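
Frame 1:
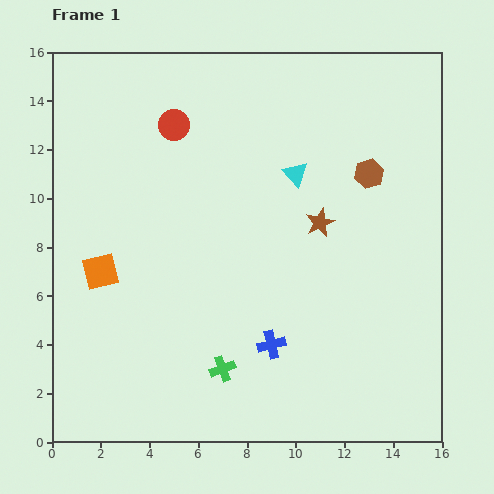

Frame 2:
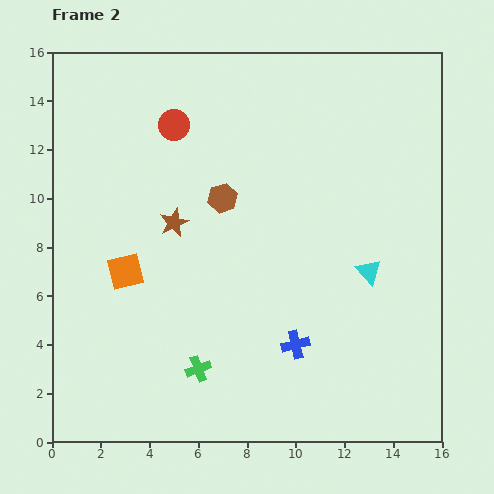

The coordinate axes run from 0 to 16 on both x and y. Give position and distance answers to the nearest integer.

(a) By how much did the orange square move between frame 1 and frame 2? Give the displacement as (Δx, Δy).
(1, 0)

The orange square was at (2, 7) in frame 1 and (3, 7) in frame 2.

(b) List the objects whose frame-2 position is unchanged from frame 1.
the red circle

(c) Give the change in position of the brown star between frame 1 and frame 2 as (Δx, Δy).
(-6, 0)

The brown star was at (11, 9) in frame 1 and (5, 9) in frame 2.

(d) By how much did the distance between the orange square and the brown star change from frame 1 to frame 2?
-6

Distance in frame 1: 9. Distance in frame 2: 3.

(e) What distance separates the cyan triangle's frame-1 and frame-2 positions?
5

The cyan triangle moved from (10, 11) to (13, 7), a distance of √(3² + 4²) ≈ 5.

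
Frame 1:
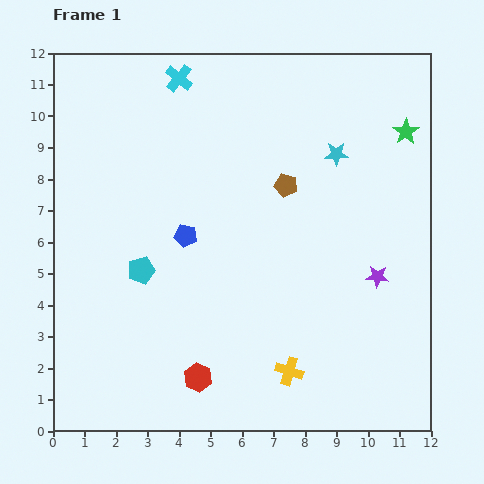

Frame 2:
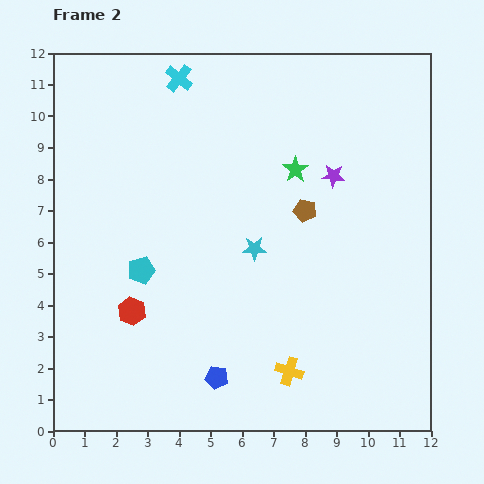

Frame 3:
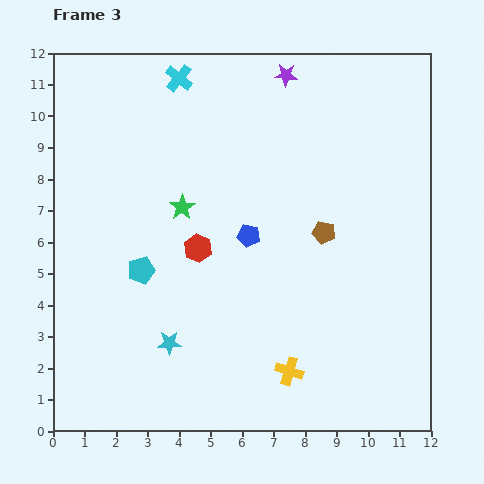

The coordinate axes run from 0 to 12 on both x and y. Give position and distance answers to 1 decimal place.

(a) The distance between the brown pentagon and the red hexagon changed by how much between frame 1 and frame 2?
-0.3

Distance in frame 1: 6.7. Distance in frame 2: 6.4.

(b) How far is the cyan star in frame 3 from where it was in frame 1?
8.0

The cyan star moved from (9.0, 8.8) to (3.7, 2.8), a distance of √(5.3² + 6.0²) ≈ 8.0.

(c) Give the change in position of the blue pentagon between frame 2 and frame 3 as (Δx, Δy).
(1.0, 4.5)

The blue pentagon was at (5.2, 1.7) in frame 2 and (6.2, 6.2) in frame 3.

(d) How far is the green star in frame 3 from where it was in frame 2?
3.8

The green star moved from (7.7, 8.3) to (4.1, 7.1), a distance of √(3.6² + 1.2²) ≈ 3.8.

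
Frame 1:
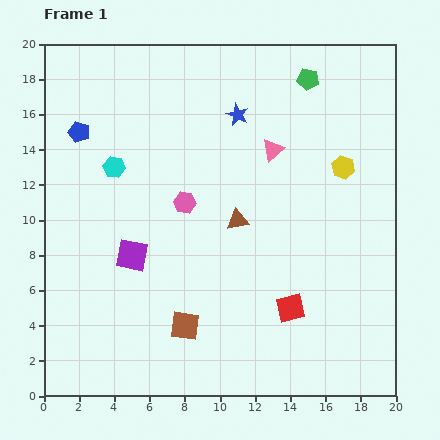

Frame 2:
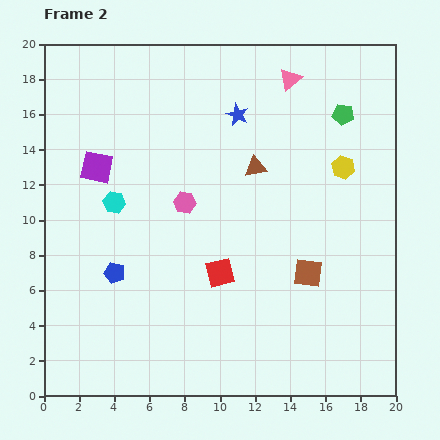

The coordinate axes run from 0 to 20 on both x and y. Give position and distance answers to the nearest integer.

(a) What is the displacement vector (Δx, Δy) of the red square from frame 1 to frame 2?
(-4, 2)

The red square was at (14, 5) in frame 1 and (10, 7) in frame 2.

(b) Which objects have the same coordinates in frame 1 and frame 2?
the yellow hexagon, the blue star, the pink hexagon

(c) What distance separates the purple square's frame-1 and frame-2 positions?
5

The purple square moved from (5, 8) to (3, 13), a distance of √(2² + 5²) ≈ 5.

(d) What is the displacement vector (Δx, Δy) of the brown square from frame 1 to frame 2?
(7, 3)

The brown square was at (8, 4) in frame 1 and (15, 7) in frame 2.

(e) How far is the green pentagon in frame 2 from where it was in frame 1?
3

The green pentagon moved from (15, 18) to (17, 16), a distance of √(2² + 2²) ≈ 3.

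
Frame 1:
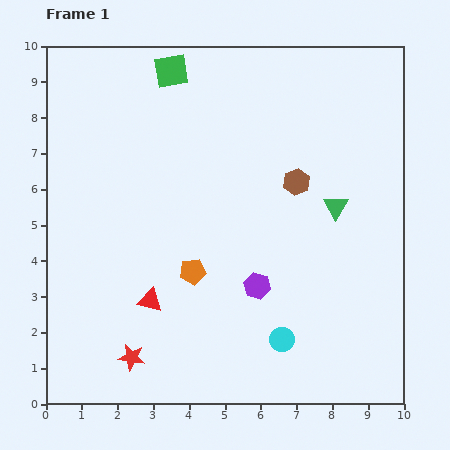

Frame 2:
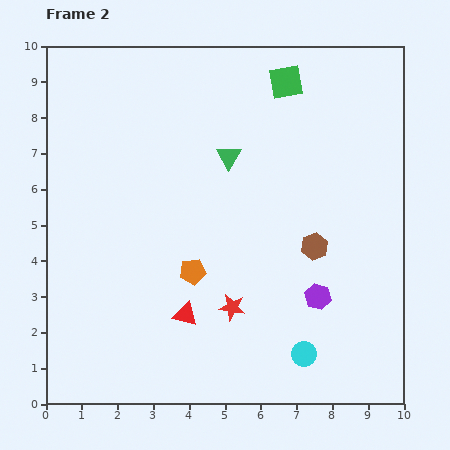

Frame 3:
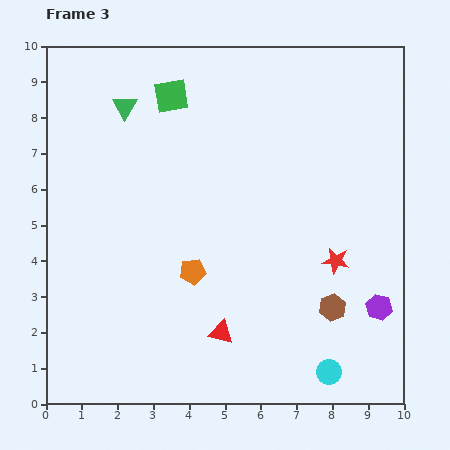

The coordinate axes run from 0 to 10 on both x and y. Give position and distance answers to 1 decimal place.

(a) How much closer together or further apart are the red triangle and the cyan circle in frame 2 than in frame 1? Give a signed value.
-0.4

Distance in frame 1: 3.9. Distance in frame 2: 3.5.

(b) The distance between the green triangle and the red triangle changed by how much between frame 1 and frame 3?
+1.1

Distance in frame 1: 5.8. Distance in frame 3: 6.9.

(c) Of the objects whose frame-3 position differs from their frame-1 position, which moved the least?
the green square

(moved 0.7)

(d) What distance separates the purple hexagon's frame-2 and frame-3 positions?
1.7

The purple hexagon moved from (7.6, 3.0) to (9.3, 2.7), a distance of √(1.7² + 0.3²) ≈ 1.7.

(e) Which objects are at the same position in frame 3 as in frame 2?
the orange pentagon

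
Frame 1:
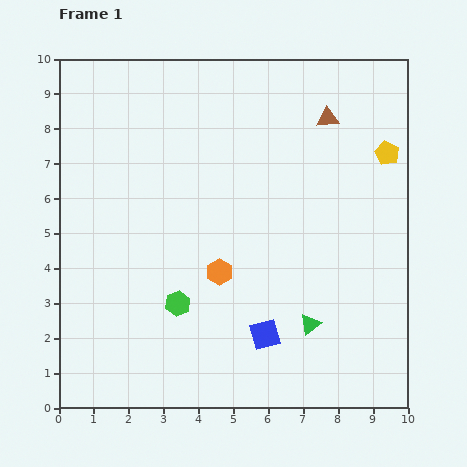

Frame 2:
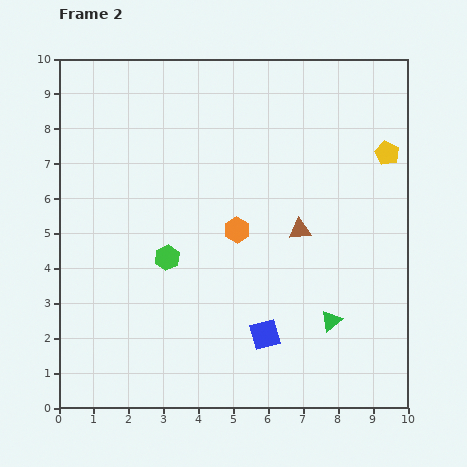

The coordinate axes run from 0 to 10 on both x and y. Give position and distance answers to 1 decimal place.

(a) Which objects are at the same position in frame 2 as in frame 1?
the yellow pentagon, the blue square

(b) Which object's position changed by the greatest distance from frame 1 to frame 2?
the brown triangle

(moved 3.3; next 1.3)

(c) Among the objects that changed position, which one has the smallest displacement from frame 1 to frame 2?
the green triangle

(moved 0.6)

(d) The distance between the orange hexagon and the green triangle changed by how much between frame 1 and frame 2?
+0.7

Distance in frame 1: 3.0. Distance in frame 2: 3.7.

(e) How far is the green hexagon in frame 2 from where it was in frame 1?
1.3

The green hexagon moved from (3.4, 3.0) to (3.1, 4.3), a distance of √(0.3² + 1.3²) ≈ 1.3.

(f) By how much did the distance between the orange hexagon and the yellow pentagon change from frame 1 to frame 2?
-1.1

Distance in frame 1: 5.9. Distance in frame 2: 4.8.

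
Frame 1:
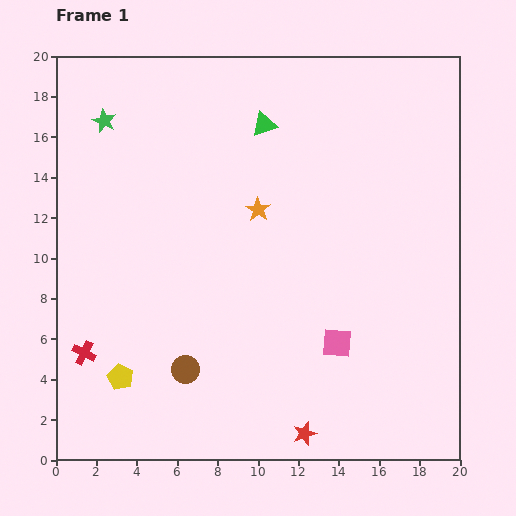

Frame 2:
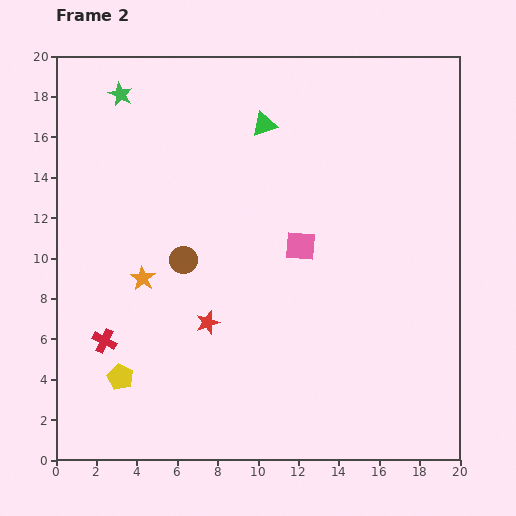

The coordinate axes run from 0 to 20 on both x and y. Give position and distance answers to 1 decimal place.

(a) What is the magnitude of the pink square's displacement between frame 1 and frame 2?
5.1

The pink square moved from (13.9, 5.8) to (12.1, 10.6), a distance of √(1.8² + 4.8²) ≈ 5.1.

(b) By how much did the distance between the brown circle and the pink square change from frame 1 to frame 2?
-1.8

Distance in frame 1: 7.6. Distance in frame 2: 5.8.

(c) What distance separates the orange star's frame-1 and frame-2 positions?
6.6

The orange star moved from (10.0, 12.4) to (4.3, 9.0), a distance of √(5.7² + 3.4²) ≈ 6.6.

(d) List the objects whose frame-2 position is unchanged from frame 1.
the green triangle, the yellow pentagon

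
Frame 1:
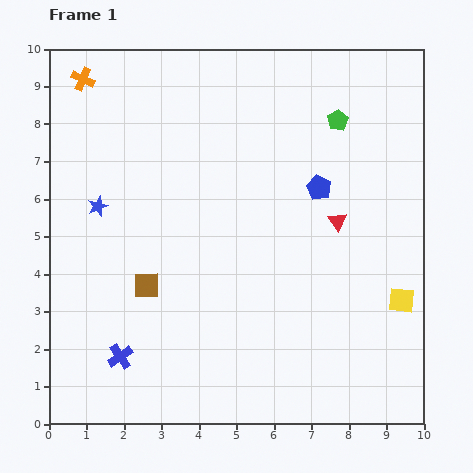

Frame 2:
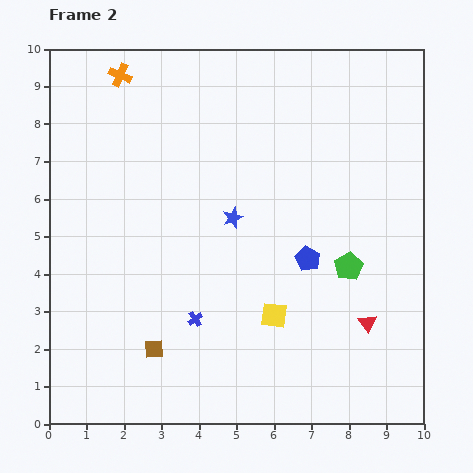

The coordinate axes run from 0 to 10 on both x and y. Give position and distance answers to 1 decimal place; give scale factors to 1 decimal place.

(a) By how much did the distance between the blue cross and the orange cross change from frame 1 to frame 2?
-0.7

Distance in frame 1: 7.5. Distance in frame 2: 6.8.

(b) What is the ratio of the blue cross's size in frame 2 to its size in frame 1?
0.6×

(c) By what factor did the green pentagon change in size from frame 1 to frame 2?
1.4×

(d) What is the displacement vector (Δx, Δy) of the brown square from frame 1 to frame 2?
(0.2, -1.7)

The brown square was at (2.6, 3.7) in frame 1 and (2.8, 2.0) in frame 2.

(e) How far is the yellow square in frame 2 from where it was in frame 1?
3.4

The yellow square moved from (9.4, 3.3) to (6.0, 2.9), a distance of √(3.4² + 0.4²) ≈ 3.4.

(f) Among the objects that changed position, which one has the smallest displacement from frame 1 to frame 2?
the orange cross

(moved 1.0)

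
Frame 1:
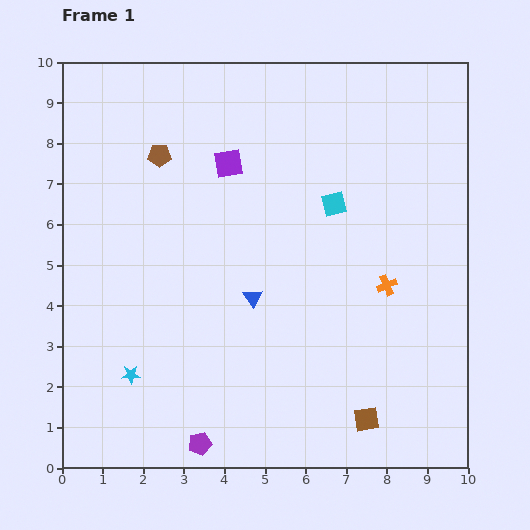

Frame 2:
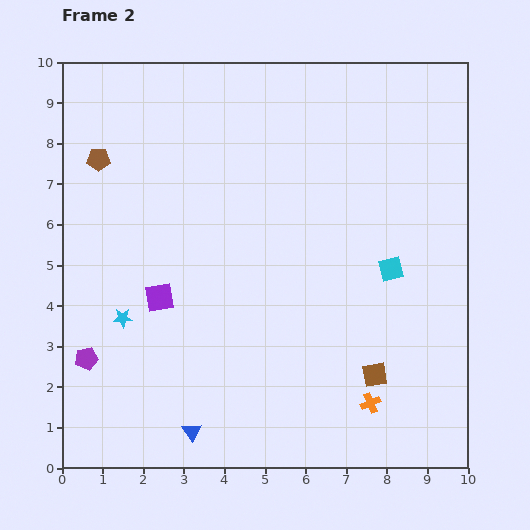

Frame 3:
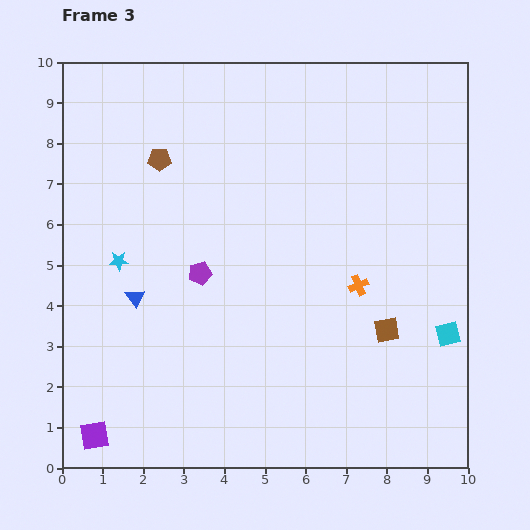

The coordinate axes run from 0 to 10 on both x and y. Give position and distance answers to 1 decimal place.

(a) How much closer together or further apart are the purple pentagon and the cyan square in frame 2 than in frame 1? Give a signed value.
+1.0

Distance in frame 1: 6.8. Distance in frame 2: 7.8.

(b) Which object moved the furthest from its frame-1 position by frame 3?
the purple square

(moved 7.5; next 4.3)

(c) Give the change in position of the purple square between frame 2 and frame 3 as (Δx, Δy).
(-1.6, -3.4)

The purple square was at (2.4, 4.2) in frame 2 and (0.8, 0.8) in frame 3.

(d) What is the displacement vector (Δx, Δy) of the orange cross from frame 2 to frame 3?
(-0.3, 2.9)

The orange cross was at (7.6, 1.6) in frame 2 and (7.3, 4.5) in frame 3.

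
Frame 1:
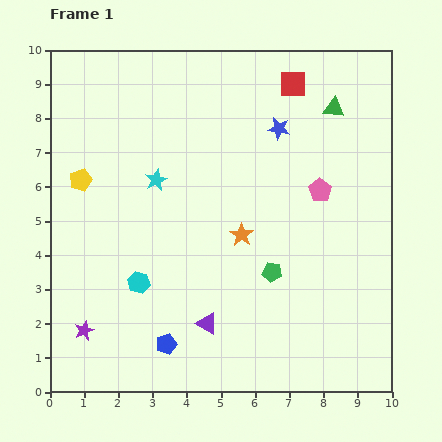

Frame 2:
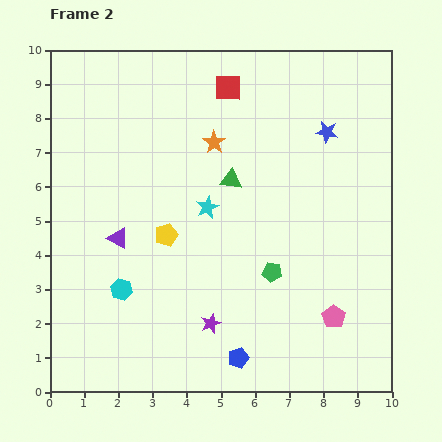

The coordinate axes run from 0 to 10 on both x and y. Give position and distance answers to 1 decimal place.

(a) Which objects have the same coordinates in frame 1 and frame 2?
the green pentagon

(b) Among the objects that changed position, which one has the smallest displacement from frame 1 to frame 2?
the cyan hexagon

(moved 0.5)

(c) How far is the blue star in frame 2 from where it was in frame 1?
1.4

The blue star moved from (6.7, 7.7) to (8.1, 7.6), a distance of √(1.4² + 0.1²) ≈ 1.4.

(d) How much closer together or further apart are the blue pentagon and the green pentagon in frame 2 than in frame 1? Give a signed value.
-1.0

Distance in frame 1: 3.7. Distance in frame 2: 2.7.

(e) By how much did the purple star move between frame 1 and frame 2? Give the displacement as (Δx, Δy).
(3.7, 0.2)

The purple star was at (1.0, 1.8) in frame 1 and (4.7, 2.0) in frame 2.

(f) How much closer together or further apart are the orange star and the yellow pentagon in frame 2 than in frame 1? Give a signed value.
-2.0

Distance in frame 1: 5.0. Distance in frame 2: 3.0.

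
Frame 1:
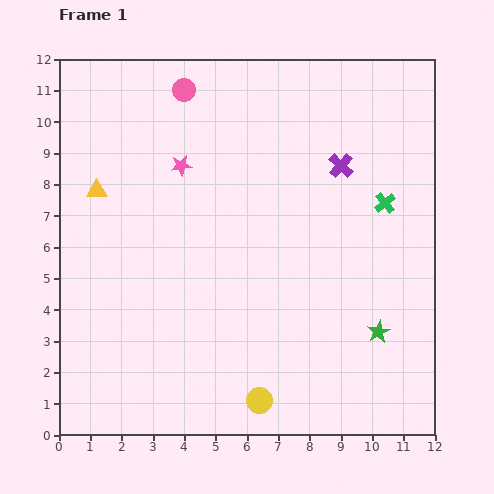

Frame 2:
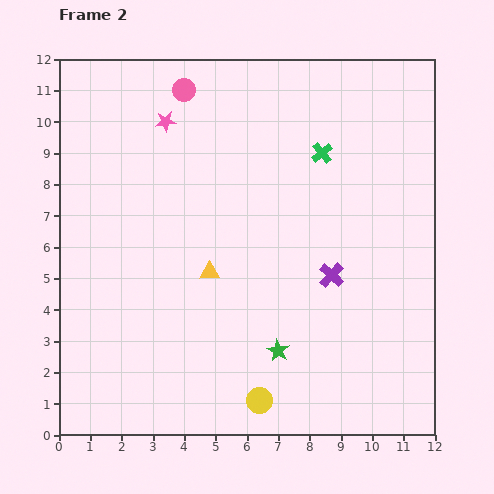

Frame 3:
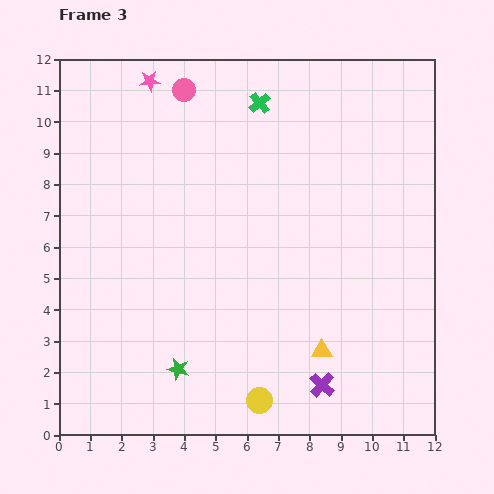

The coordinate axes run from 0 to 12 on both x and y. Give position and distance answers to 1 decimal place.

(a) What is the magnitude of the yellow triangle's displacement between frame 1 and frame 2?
4.4

The yellow triangle moved from (1.2, 7.8) to (4.8, 5.2), a distance of √(3.6² + 2.6²) ≈ 4.4.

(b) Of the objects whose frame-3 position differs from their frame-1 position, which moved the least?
the pink star

(moved 2.9)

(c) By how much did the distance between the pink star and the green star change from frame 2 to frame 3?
+1.1

Distance in frame 2: 8.1. Distance in frame 3: 9.2.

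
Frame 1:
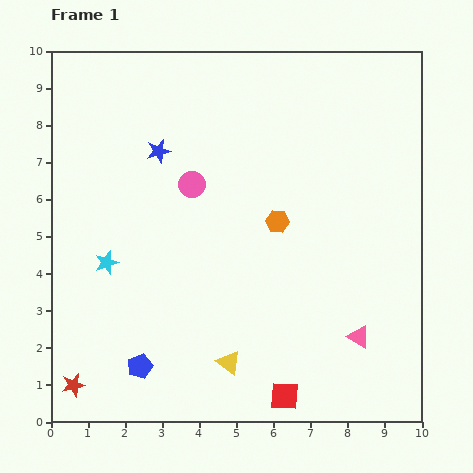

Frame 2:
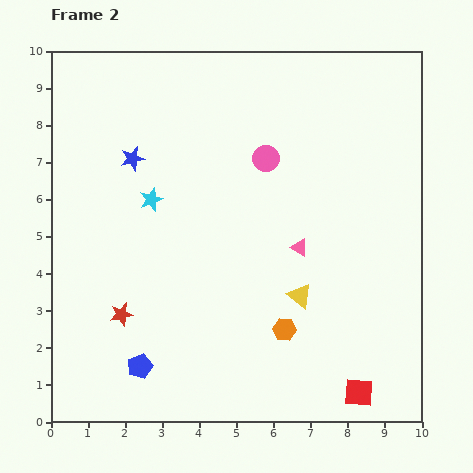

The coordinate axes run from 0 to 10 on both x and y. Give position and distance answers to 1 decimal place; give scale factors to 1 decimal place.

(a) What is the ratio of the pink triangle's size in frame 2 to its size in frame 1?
0.8×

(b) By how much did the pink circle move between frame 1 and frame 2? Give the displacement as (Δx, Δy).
(2.0, 0.7)

The pink circle was at (3.8, 6.4) in frame 1 and (5.8, 7.1) in frame 2.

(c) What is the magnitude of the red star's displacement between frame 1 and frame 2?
2.3

The red star moved from (0.6, 1.0) to (1.9, 2.9), a distance of √(1.3² + 1.9²) ≈ 2.3.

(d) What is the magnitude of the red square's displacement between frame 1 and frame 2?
2.0

The red square moved from (6.3, 0.7) to (8.3, 0.8), a distance of √(2.0² + 0.1²) ≈ 2.0.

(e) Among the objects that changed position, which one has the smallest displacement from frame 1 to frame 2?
the blue star

(moved 0.7)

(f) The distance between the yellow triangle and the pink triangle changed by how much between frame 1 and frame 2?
-2.3

Distance in frame 1: 3.6. Distance in frame 2: 1.3.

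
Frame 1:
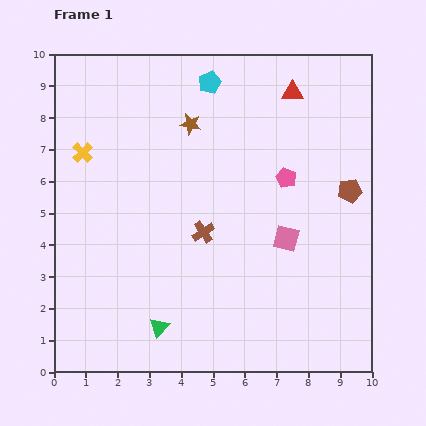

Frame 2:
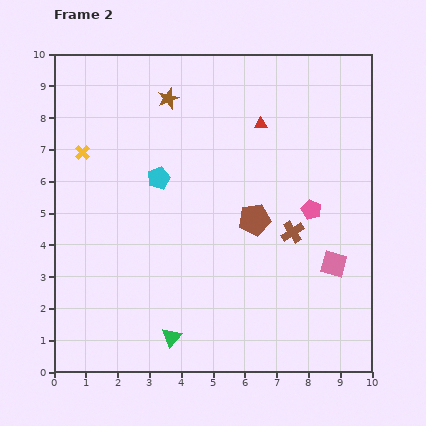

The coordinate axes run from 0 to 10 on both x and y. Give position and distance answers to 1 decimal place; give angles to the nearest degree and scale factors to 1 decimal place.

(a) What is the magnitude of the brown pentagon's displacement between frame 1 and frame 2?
3.1

The brown pentagon moved from (9.3, 5.7) to (6.3, 4.8), a distance of √(3.0² + 0.9²) ≈ 3.1.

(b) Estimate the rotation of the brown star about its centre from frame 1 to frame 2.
31° counter-clockwise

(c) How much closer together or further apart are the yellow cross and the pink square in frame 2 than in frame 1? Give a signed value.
+1.7

Distance in frame 1: 6.9. Distance in frame 2: 8.6.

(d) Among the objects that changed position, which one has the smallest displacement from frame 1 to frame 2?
the green triangle

(moved 0.5)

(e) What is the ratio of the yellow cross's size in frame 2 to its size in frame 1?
0.7×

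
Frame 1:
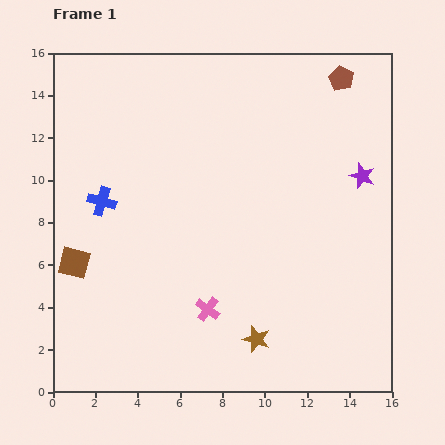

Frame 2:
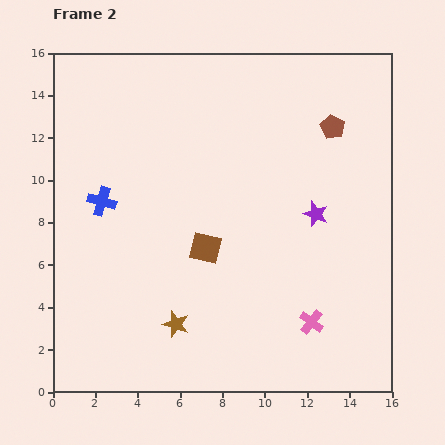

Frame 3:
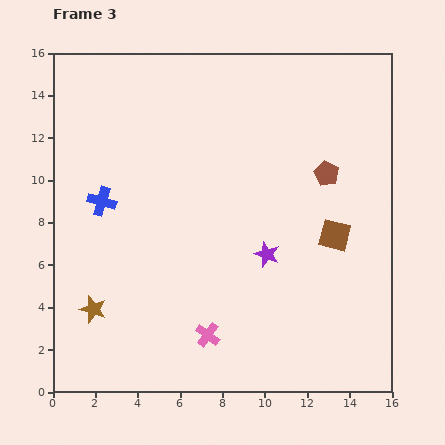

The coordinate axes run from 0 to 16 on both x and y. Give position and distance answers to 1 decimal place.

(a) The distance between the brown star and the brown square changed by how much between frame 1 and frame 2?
-5.4

Distance in frame 1: 9.3. Distance in frame 2: 3.9.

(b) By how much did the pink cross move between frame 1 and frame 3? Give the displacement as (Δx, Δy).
(0.0, -1.2)

The pink cross was at (7.3, 3.9) in frame 1 and (7.3, 2.7) in frame 3.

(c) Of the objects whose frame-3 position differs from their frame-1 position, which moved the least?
the pink cross

(moved 1.2)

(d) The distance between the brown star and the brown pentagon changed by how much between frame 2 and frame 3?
+0.8

Distance in frame 2: 11.9. Distance in frame 3: 12.7.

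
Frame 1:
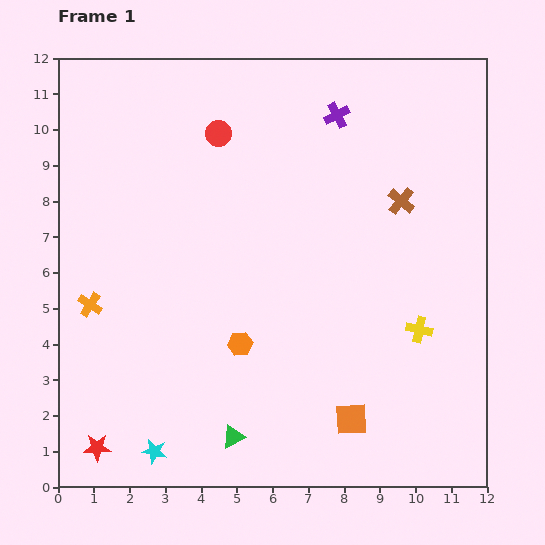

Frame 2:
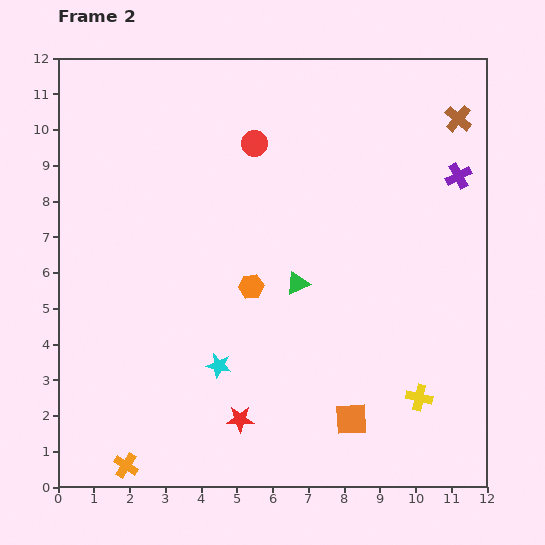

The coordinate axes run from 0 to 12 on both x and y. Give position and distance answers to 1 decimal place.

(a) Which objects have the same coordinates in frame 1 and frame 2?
the orange square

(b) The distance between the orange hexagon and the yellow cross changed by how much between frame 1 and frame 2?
+0.6

Distance in frame 1: 5.0. Distance in frame 2: 5.6.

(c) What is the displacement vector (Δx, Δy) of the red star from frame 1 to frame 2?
(4.0, 0.8)

The red star was at (1.1, 1.1) in frame 1 and (5.1, 1.9) in frame 2.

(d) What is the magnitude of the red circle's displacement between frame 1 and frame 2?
1.0

The red circle moved from (4.5, 9.9) to (5.5, 9.6), a distance of √(1.0² + 0.3²) ≈ 1.0.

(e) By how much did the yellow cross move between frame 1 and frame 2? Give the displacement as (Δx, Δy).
(0.0, -1.9)

The yellow cross was at (10.1, 4.4) in frame 1 and (10.1, 2.5) in frame 2.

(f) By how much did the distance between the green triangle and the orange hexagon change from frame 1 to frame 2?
-1.3

Distance in frame 1: 2.6. Distance in frame 2: 1.3.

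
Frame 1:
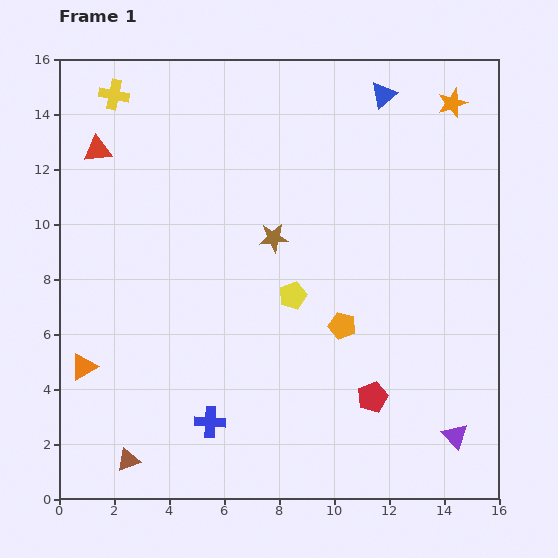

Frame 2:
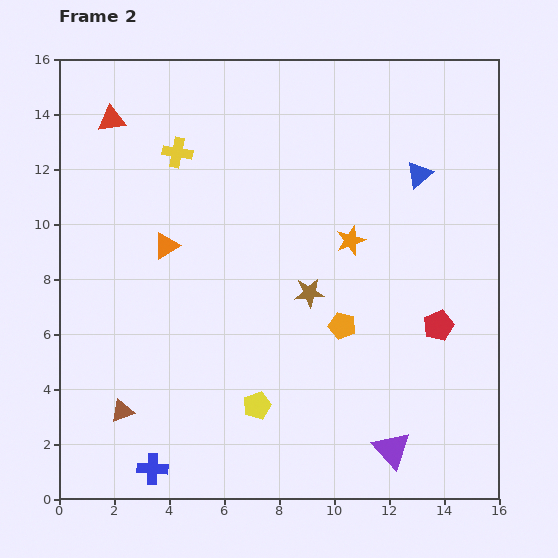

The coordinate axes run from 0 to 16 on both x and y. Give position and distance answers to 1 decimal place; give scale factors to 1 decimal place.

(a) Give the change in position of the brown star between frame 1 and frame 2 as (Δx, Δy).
(1.3, -2.0)

The brown star was at (7.8, 9.5) in frame 1 and (9.1, 7.5) in frame 2.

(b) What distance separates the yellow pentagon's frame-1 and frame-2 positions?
4.2

The yellow pentagon moved from (8.5, 7.4) to (7.2, 3.4), a distance of √(1.3² + 4.0²) ≈ 4.2.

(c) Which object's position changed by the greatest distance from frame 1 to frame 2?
the orange star

(moved 6.2; next 5.3)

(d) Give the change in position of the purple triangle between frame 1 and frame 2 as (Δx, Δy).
(-2.3, -0.5)

The purple triangle was at (14.4, 2.3) in frame 1 and (12.1, 1.8) in frame 2.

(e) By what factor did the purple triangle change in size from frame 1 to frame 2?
1.5×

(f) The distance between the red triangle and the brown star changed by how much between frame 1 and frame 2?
+2.4

Distance in frame 1: 7.2. Distance in frame 2: 9.6.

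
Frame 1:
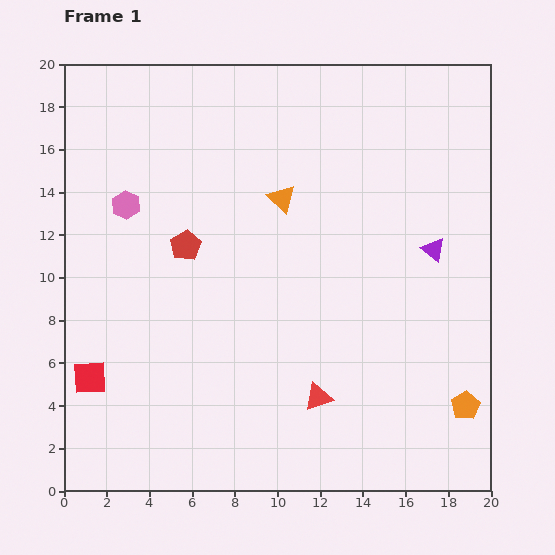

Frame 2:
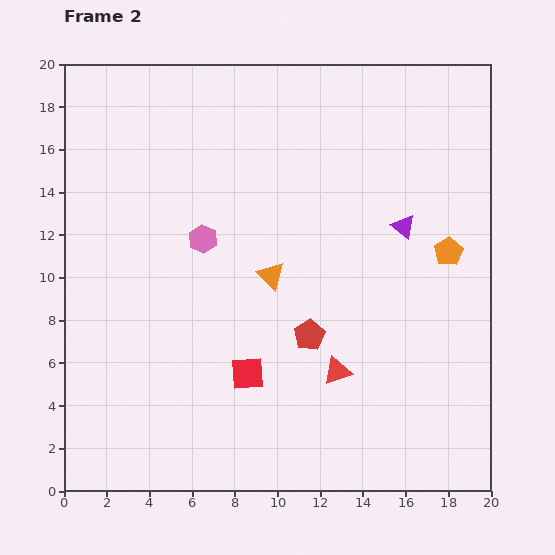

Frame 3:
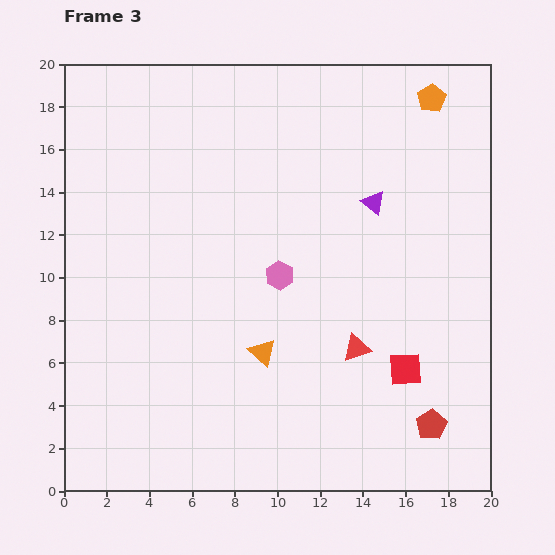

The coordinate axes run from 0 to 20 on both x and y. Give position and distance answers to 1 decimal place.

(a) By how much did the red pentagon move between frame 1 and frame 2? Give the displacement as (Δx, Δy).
(5.8, -4.2)

The red pentagon was at (5.7, 11.5) in frame 1 and (11.5, 7.3) in frame 2.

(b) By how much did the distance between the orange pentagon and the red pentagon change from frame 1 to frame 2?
-7.5

Distance in frame 1: 15.1. Distance in frame 2: 7.6.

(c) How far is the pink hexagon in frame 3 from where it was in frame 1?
7.9

The pink hexagon moved from (2.9, 13.4) to (10.1, 10.1), a distance of √(7.2² + 3.3²) ≈ 7.9.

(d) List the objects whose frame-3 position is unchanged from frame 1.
none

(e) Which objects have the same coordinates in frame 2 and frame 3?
none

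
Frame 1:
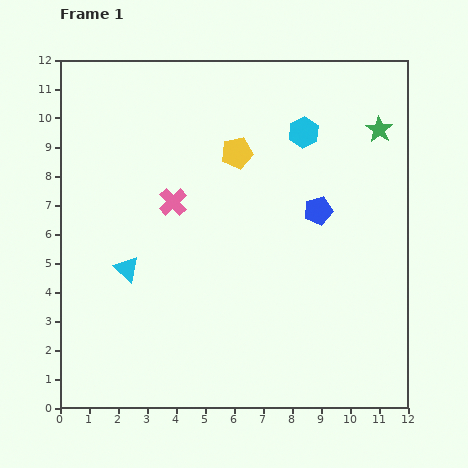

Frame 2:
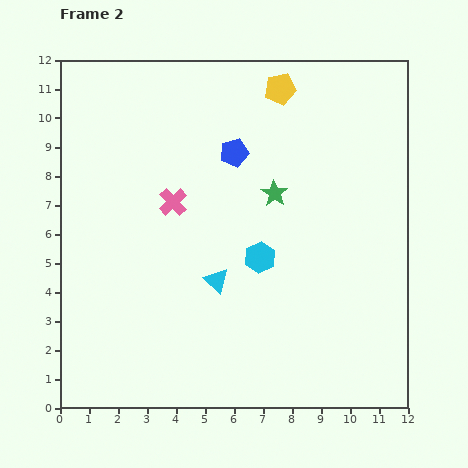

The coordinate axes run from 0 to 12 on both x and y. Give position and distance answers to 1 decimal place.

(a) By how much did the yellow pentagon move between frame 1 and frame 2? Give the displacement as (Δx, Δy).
(1.5, 2.2)

The yellow pentagon was at (6.1, 8.8) in frame 1 and (7.6, 11.0) in frame 2.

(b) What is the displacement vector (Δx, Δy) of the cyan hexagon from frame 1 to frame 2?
(-1.5, -4.3)

The cyan hexagon was at (8.4, 9.5) in frame 1 and (6.9, 5.2) in frame 2.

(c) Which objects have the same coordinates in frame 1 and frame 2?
the pink cross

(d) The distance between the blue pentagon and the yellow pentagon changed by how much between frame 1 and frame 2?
-0.7

Distance in frame 1: 3.4. Distance in frame 2: 2.7.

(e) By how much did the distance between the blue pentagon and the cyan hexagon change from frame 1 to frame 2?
+1.0

Distance in frame 1: 2.7. Distance in frame 2: 3.7.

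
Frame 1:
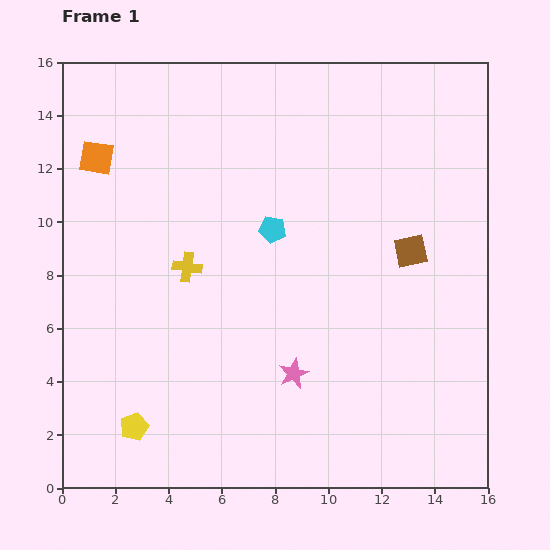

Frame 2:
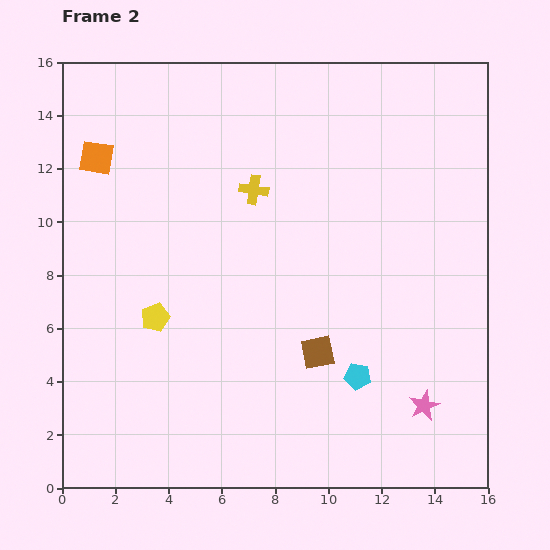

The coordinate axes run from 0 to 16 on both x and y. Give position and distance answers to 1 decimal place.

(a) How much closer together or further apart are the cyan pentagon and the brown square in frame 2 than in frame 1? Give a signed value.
-3.6

Distance in frame 1: 5.3. Distance in frame 2: 1.7.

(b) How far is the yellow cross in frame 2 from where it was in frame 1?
3.8

The yellow cross moved from (4.7, 8.3) to (7.2, 11.2), a distance of √(2.5² + 2.9²) ≈ 3.8.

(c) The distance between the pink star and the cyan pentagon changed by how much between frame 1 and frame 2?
-2.8

Distance in frame 1: 5.5. Distance in frame 2: 2.7.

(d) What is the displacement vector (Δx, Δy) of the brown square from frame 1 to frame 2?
(-3.5, -3.8)

The brown square was at (13.1, 8.9) in frame 1 and (9.6, 5.1) in frame 2.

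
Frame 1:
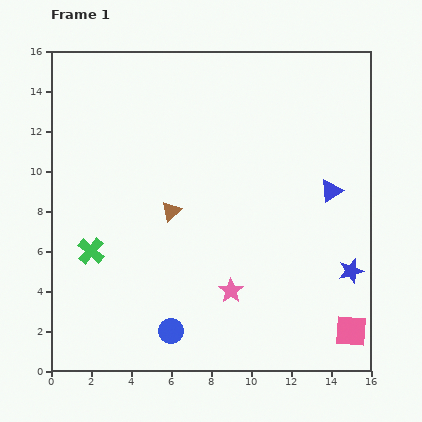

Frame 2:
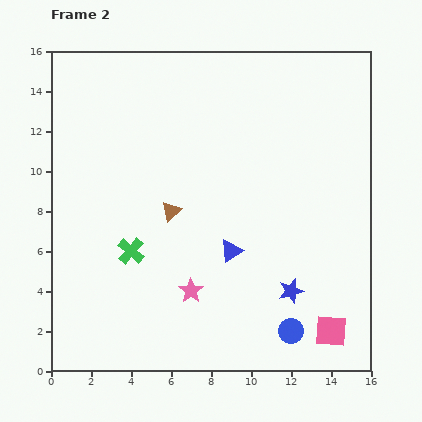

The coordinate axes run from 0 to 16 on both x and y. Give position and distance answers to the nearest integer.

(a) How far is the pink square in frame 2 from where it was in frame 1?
1

The pink square moved from (15, 2) to (14, 2), a distance of √(1² + 0²) ≈ 1.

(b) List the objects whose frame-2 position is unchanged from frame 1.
the brown triangle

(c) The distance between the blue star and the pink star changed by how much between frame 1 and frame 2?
-1

Distance in frame 1: 6. Distance in frame 2: 5.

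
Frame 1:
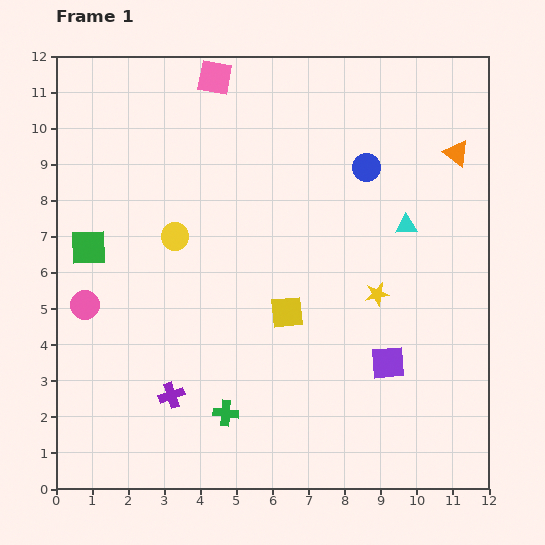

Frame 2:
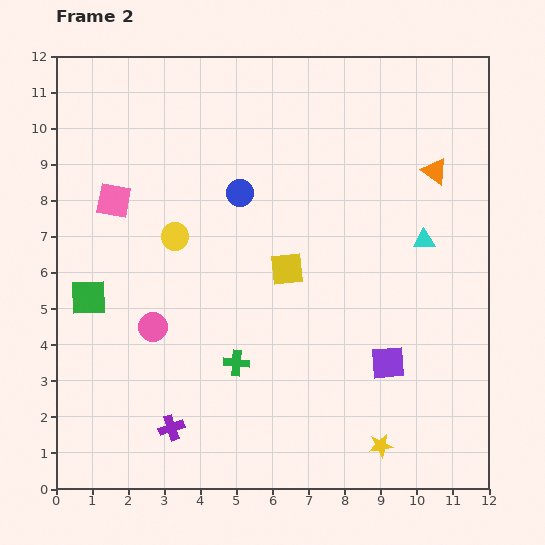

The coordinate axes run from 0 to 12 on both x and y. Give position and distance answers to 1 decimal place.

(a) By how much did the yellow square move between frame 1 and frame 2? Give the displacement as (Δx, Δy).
(0.0, 1.2)

The yellow square was at (6.4, 4.9) in frame 1 and (6.4, 6.1) in frame 2.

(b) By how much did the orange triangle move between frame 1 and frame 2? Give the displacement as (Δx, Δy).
(-0.6, -0.5)

The orange triangle was at (11.1, 9.3) in frame 1 and (10.5, 8.8) in frame 2.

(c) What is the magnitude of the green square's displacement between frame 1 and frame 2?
1.4

The green square moved from (0.9, 6.7) to (0.9, 5.3), a distance of √(0.0² + 1.4²) ≈ 1.4.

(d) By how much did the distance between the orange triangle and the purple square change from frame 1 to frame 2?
-0.6

Distance in frame 1: 6.1. Distance in frame 2: 5.5.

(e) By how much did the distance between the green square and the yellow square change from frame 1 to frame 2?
-0.2

Distance in frame 1: 5.8. Distance in frame 2: 5.6.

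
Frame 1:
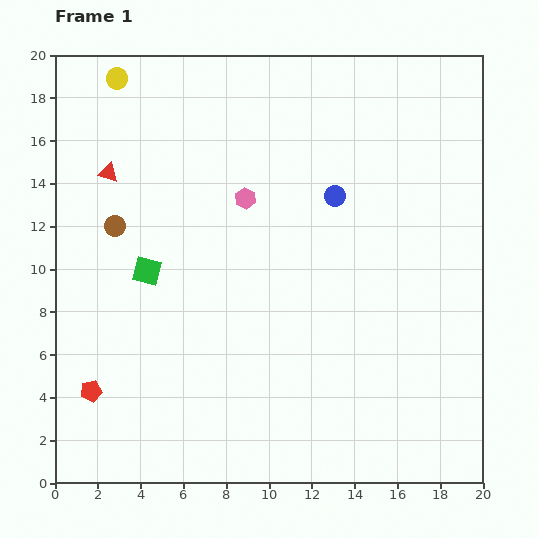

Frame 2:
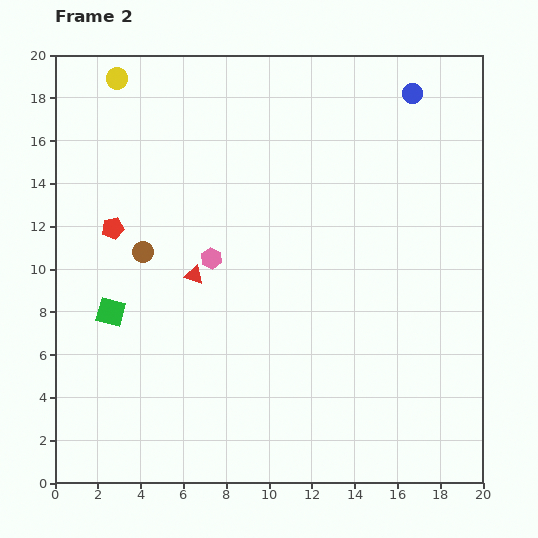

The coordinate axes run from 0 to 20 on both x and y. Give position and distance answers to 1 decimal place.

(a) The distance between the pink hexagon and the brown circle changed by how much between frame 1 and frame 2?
-3.0

Distance in frame 1: 6.2. Distance in frame 2: 3.2.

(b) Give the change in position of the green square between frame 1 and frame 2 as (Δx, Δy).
(-1.7, -1.9)

The green square was at (4.3, 9.9) in frame 1 and (2.6, 8.0) in frame 2.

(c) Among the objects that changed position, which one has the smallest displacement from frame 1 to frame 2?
the brown circle

(moved 1.8)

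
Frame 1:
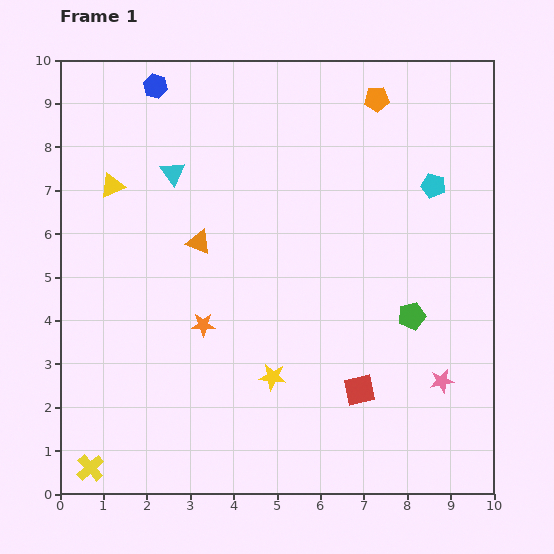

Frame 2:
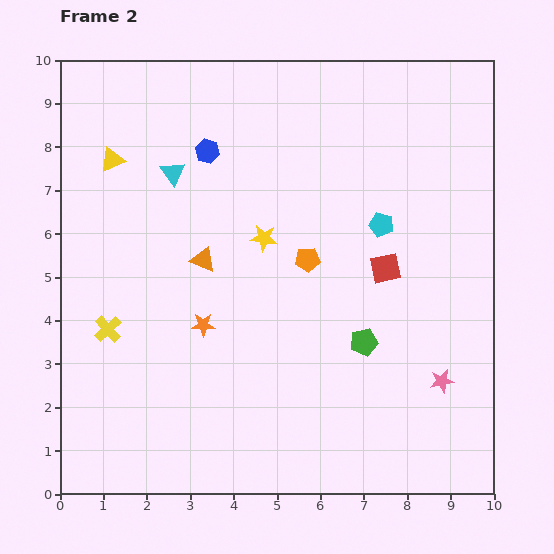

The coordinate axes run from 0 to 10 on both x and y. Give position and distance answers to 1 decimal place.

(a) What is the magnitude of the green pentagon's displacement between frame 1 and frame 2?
1.3

The green pentagon moved from (8.1, 4.1) to (7.0, 3.5), a distance of √(1.1² + 0.6²) ≈ 1.3.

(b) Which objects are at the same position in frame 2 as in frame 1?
the pink star, the cyan triangle, the orange star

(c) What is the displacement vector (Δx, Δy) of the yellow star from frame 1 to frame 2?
(-0.2, 3.2)

The yellow star was at (4.9, 2.7) in frame 1 and (4.7, 5.9) in frame 2.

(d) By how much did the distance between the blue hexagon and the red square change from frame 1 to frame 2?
-3.5

Distance in frame 1: 8.4. Distance in frame 2: 4.9.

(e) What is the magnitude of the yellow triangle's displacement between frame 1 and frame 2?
0.6

The yellow triangle moved from (1.2, 7.1) to (1.2, 7.7), a distance of √(0.0² + 0.6²) ≈ 0.6.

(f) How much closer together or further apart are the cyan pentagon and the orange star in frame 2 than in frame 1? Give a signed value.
-1.5

Distance in frame 1: 6.2. Distance in frame 2: 4.7.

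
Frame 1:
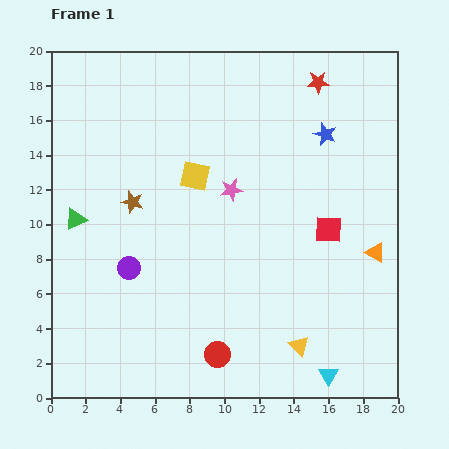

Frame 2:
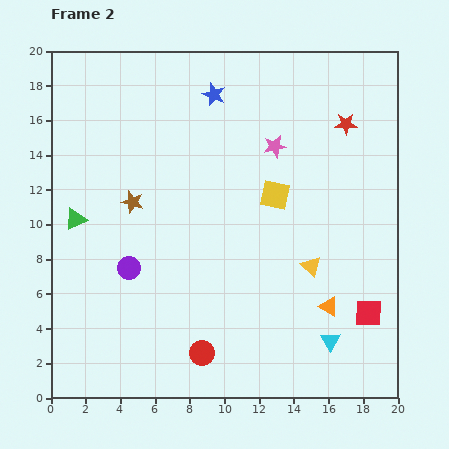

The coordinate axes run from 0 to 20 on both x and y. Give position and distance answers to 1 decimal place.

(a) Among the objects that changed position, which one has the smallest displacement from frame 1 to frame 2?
the red circle

(moved 0.9)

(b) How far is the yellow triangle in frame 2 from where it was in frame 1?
4.7

The yellow triangle moved from (14.3, 3.0) to (15.0, 7.6), a distance of √(0.7² + 4.6²) ≈ 4.7.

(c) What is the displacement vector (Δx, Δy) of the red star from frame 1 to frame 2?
(1.6, -2.4)

The red star was at (15.4, 18.2) in frame 1 and (17.0, 15.8) in frame 2.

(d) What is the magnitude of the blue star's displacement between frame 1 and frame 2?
6.8

The blue star moved from (15.8, 15.2) to (9.4, 17.5), a distance of √(6.4² + 2.3²) ≈ 6.8.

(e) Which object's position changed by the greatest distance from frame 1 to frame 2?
the blue star

(moved 6.8; next 5.3)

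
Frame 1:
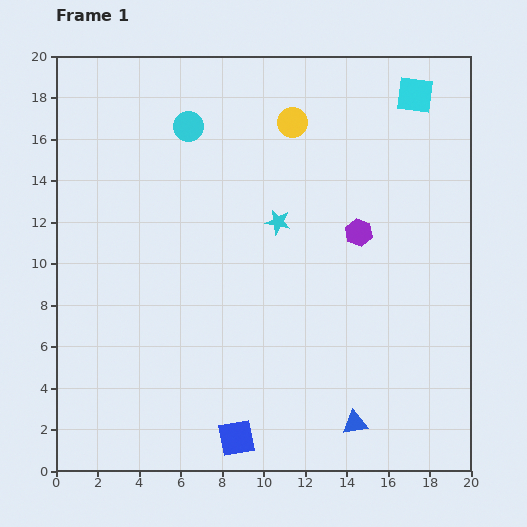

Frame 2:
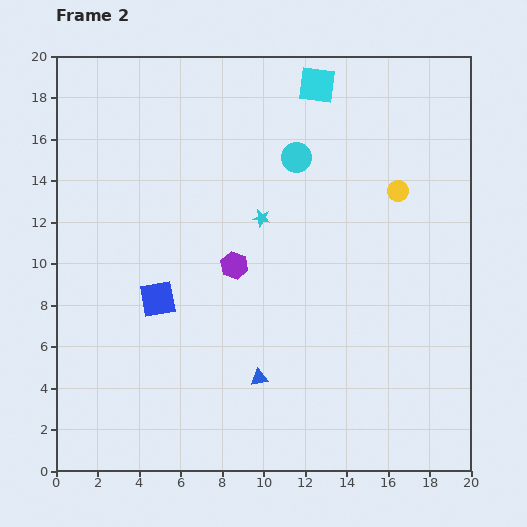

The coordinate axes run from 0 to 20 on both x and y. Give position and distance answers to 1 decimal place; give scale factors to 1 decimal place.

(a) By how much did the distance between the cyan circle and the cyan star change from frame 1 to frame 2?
-2.9

Distance in frame 1: 6.3. Distance in frame 2: 3.4.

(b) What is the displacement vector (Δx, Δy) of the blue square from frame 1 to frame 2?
(-3.8, 6.7)

The blue square was at (8.7, 1.6) in frame 1 and (4.9, 8.3) in frame 2.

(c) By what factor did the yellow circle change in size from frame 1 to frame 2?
0.7×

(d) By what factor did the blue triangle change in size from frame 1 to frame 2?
0.7×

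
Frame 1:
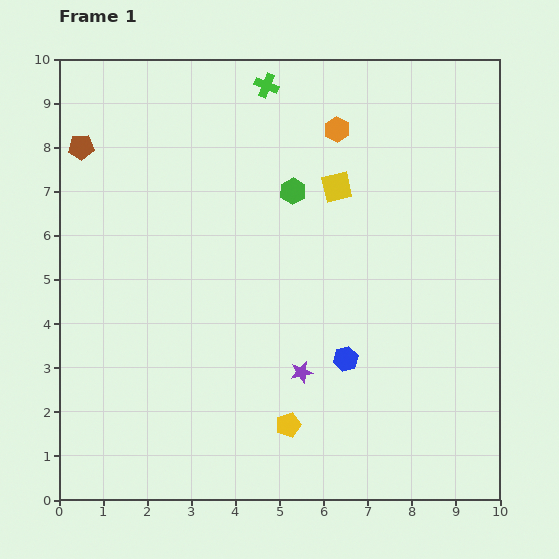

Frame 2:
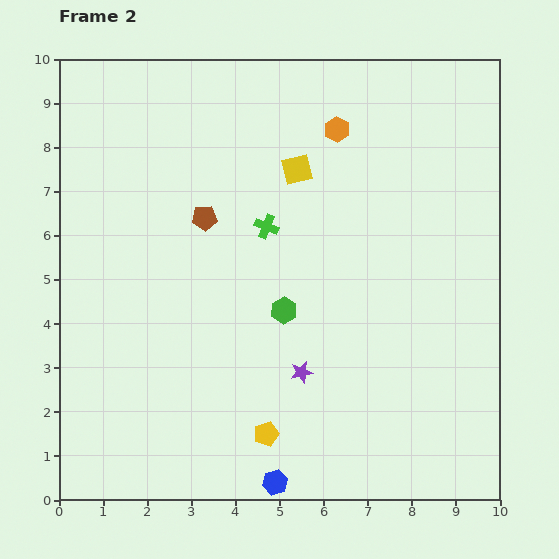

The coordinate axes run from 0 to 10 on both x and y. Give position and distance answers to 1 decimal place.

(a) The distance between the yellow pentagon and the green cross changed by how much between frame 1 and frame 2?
-3.0

Distance in frame 1: 7.7. Distance in frame 2: 4.7.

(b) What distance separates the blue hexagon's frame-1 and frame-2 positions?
3.2

The blue hexagon moved from (6.5, 3.2) to (4.9, 0.4), a distance of √(1.6² + 2.8²) ≈ 3.2.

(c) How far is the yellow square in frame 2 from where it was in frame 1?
1.0

The yellow square moved from (6.3, 7.1) to (5.4, 7.5), a distance of √(0.9² + 0.4²) ≈ 1.0.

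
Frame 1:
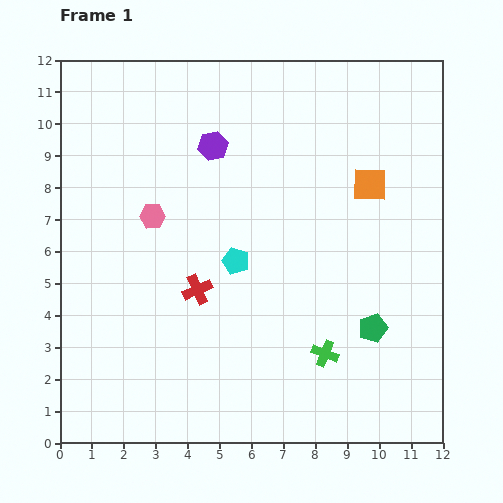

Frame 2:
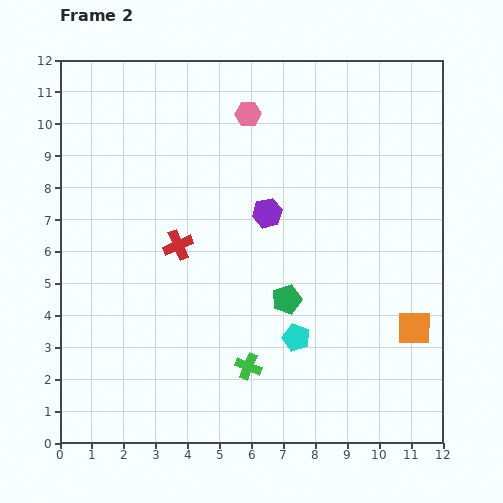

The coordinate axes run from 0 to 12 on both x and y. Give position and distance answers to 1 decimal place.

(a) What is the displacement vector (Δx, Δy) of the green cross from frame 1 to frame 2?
(-2.4, -0.4)

The green cross was at (8.3, 2.8) in frame 1 and (5.9, 2.4) in frame 2.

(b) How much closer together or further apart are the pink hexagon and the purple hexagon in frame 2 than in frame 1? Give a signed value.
+0.3

Distance in frame 1: 2.9. Distance in frame 2: 3.2.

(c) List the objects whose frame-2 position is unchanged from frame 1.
none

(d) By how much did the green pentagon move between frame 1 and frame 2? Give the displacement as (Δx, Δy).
(-2.7, 0.9)

The green pentagon was at (9.8, 3.6) in frame 1 and (7.1, 4.5) in frame 2.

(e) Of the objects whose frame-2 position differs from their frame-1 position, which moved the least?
the red cross

(moved 1.5)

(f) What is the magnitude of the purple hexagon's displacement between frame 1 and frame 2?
2.7

The purple hexagon moved from (4.8, 9.3) to (6.5, 7.2), a distance of √(1.7² + 2.1²) ≈ 2.7.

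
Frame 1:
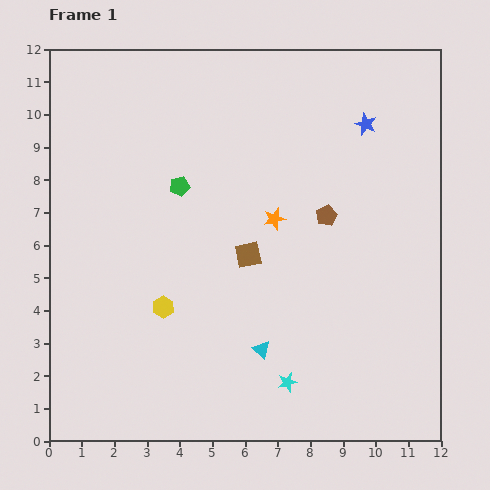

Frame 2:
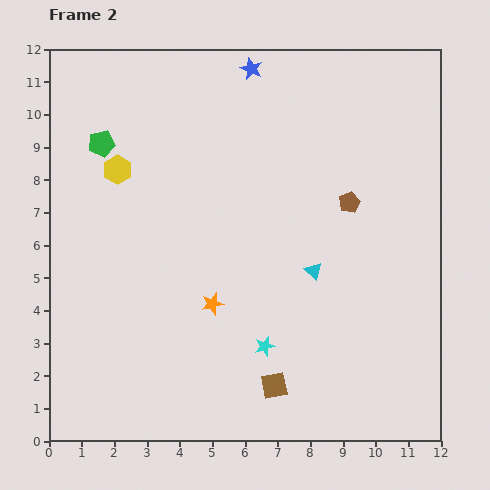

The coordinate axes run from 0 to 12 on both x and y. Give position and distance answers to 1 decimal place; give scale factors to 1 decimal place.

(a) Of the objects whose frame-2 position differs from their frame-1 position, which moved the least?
the brown pentagon

(moved 0.8)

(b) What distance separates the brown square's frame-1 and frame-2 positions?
4.1

The brown square moved from (6.1, 5.7) to (6.9, 1.7), a distance of √(0.8² + 4.0²) ≈ 4.1.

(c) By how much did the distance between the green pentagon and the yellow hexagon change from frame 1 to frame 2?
-2.8

Distance in frame 1: 3.7. Distance in frame 2: 0.9.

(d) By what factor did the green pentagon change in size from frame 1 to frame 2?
1.4×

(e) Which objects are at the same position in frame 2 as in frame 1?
none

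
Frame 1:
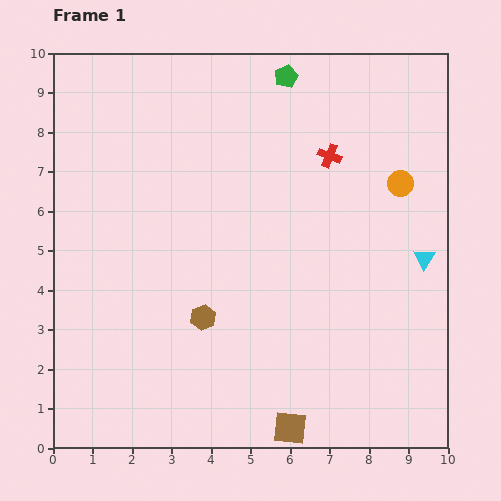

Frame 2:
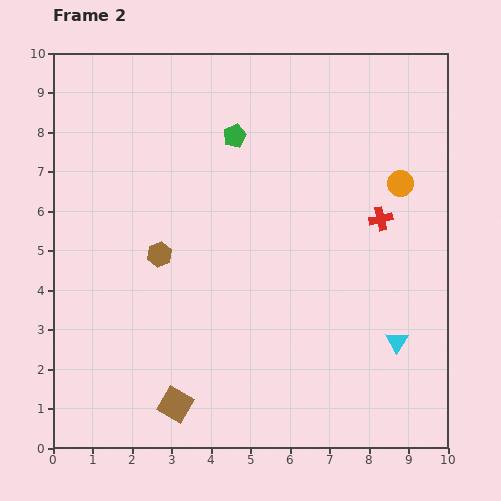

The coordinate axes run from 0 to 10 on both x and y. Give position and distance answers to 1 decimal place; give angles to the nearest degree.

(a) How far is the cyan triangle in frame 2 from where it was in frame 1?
2.2

The cyan triangle moved from (9.4, 4.8) to (8.7, 2.7), a distance of √(0.7² + 2.1²) ≈ 2.2.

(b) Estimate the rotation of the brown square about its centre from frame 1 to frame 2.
26° clockwise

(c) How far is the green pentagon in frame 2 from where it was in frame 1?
2.0

The green pentagon moved from (5.9, 9.4) to (4.6, 7.9), a distance of √(1.3² + 1.5²) ≈ 2.0.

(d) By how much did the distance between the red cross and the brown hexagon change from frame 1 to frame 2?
+0.5

Distance in frame 1: 5.2. Distance in frame 2: 5.7.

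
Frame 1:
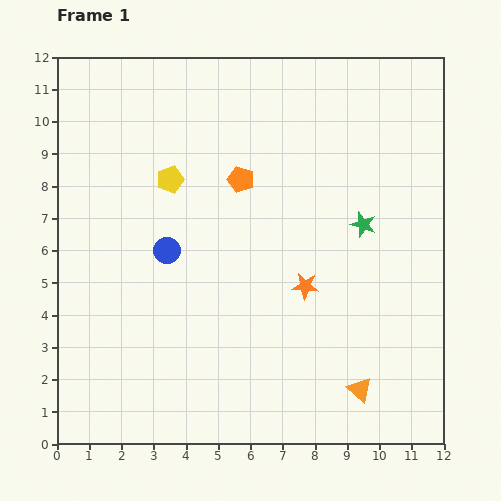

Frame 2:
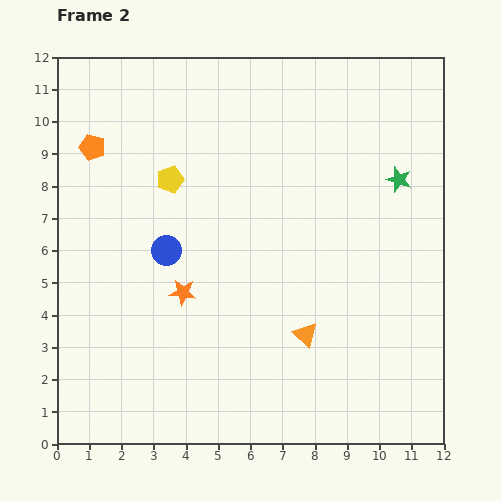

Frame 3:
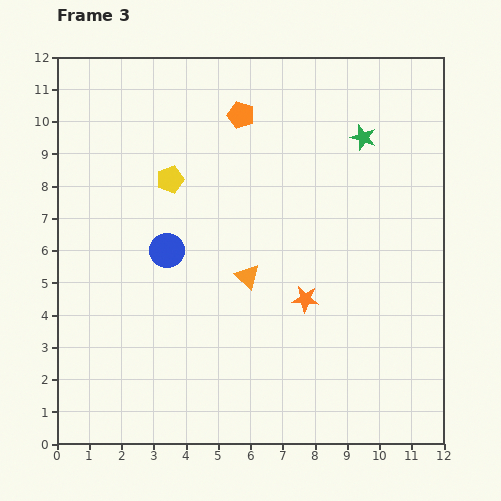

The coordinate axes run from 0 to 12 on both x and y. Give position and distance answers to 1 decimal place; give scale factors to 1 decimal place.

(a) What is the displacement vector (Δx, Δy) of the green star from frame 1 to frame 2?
(1.1, 1.4)

The green star was at (9.5, 6.8) in frame 1 and (10.6, 8.2) in frame 2.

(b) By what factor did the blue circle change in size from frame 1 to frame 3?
1.3×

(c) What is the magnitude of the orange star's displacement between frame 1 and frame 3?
0.4

The orange star moved from (7.7, 4.9) to (7.7, 4.5), a distance of √(0.0² + 0.4²) ≈ 0.4.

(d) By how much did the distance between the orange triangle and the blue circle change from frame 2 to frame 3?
-2.4

Distance in frame 2: 5.0. Distance in frame 3: 2.6.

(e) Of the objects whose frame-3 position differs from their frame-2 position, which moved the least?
the green star

(moved 1.7)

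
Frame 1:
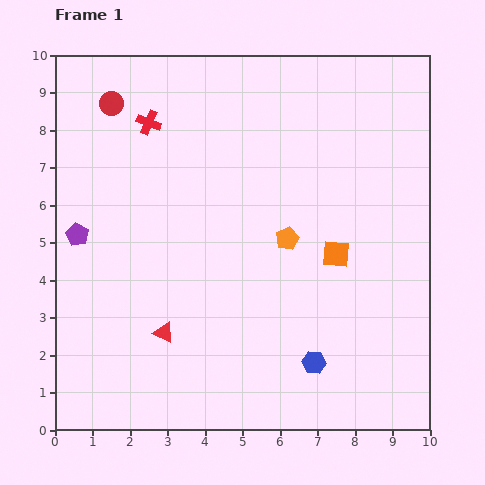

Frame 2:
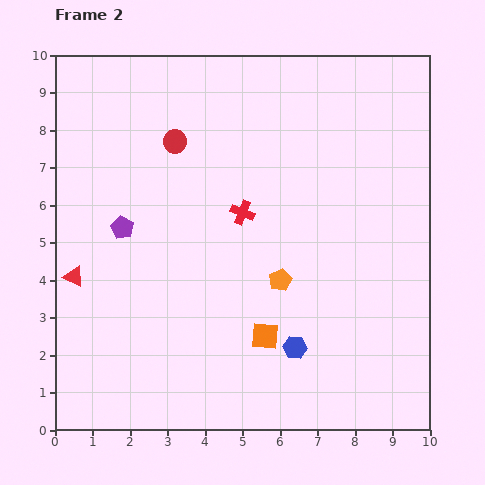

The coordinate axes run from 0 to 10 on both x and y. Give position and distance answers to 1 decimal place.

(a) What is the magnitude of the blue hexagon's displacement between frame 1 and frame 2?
0.6

The blue hexagon moved from (6.9, 1.8) to (6.4, 2.2), a distance of √(0.5² + 0.4²) ≈ 0.6.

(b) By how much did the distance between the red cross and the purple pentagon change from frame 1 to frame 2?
-0.4

Distance in frame 1: 3.6. Distance in frame 2: 3.2.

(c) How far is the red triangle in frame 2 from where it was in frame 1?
2.8

The red triangle moved from (2.9, 2.6) to (0.5, 4.1), a distance of √(2.4² + 1.5²) ≈ 2.8.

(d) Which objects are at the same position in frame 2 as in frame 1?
none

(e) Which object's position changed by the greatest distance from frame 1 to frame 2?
the red cross

(moved 3.5; next 2.9)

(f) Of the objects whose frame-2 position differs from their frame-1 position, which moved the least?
the blue hexagon

(moved 0.6)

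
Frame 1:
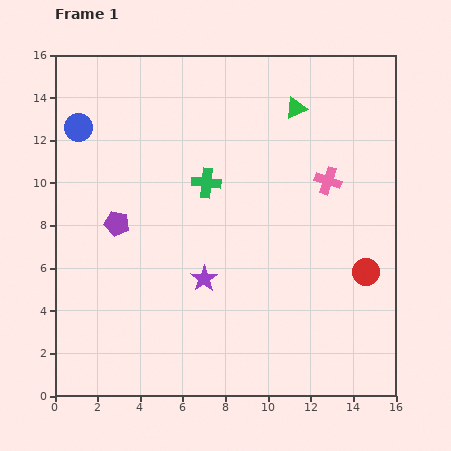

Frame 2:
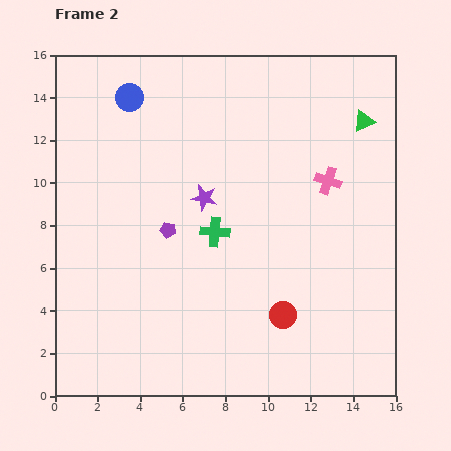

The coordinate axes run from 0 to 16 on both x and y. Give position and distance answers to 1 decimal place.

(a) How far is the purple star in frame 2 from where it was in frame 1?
3.8

The purple star moved from (7.0, 5.5) to (7.0, 9.3), a distance of √(0.0² + 3.8²) ≈ 3.8.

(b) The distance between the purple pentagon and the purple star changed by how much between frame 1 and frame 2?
-2.6

Distance in frame 1: 4.9. Distance in frame 2: 2.3.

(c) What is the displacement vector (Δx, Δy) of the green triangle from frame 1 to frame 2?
(3.2, -0.6)

The green triangle was at (11.3, 13.5) in frame 1 and (14.5, 12.9) in frame 2.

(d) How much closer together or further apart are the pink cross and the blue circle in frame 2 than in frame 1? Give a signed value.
-1.9

Distance in frame 1: 12.0. Distance in frame 2: 10.1.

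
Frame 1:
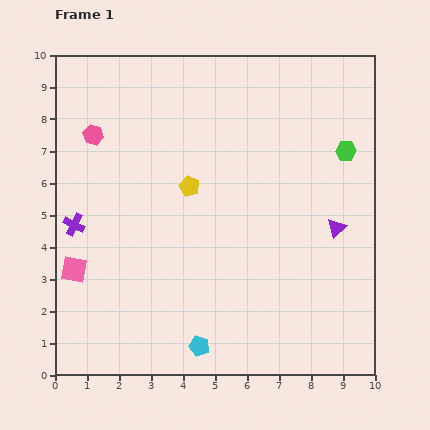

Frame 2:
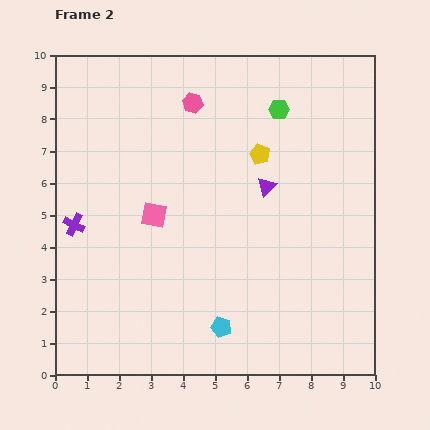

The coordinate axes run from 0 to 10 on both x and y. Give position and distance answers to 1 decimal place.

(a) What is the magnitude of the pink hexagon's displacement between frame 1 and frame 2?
3.3

The pink hexagon moved from (1.2, 7.5) to (4.3, 8.5), a distance of √(3.1² + 1.0²) ≈ 3.3.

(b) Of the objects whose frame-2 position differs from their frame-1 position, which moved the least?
the cyan pentagon

(moved 0.9)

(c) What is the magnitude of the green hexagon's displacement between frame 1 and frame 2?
2.5

The green hexagon moved from (9.1, 7.0) to (7.0, 8.3), a distance of √(2.1² + 1.3²) ≈ 2.5.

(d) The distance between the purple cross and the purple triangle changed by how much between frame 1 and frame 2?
-2.1

Distance in frame 1: 8.2. Distance in frame 2: 6.1.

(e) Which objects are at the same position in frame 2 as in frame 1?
the purple cross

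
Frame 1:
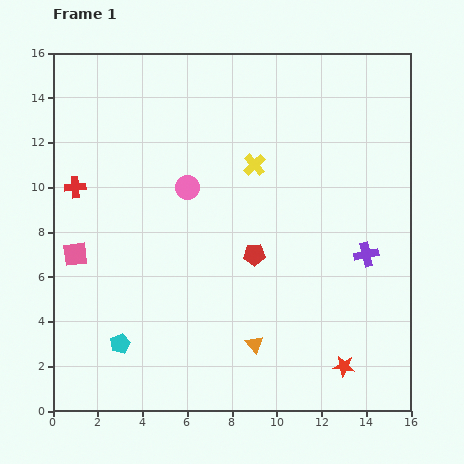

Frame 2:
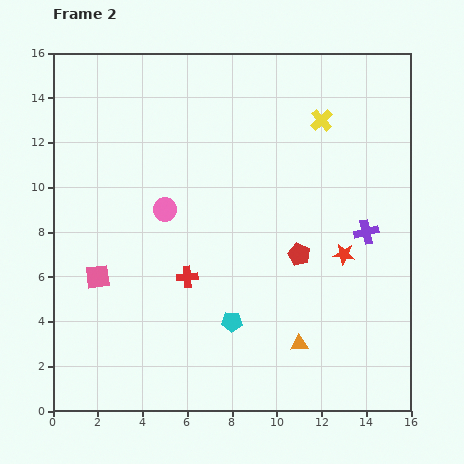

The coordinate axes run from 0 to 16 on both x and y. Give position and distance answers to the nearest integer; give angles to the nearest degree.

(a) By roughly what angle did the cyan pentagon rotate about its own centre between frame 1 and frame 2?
25° clockwise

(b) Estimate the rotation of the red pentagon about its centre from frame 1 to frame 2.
26° clockwise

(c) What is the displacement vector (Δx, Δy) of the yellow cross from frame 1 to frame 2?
(3, 2)

The yellow cross was at (9, 11) in frame 1 and (12, 13) in frame 2.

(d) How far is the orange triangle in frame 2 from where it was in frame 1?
2

The orange triangle moved from (9, 3) to (11, 3), a distance of √(2² + 0²) ≈ 2.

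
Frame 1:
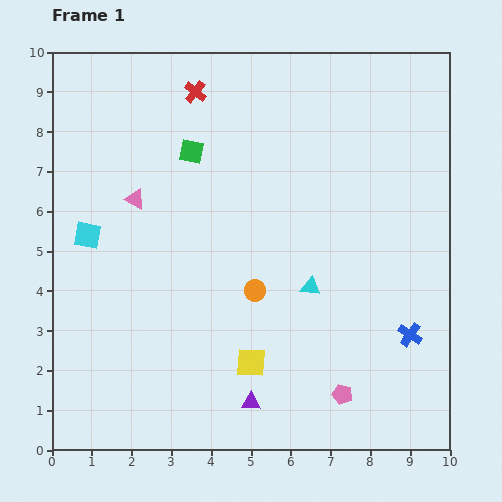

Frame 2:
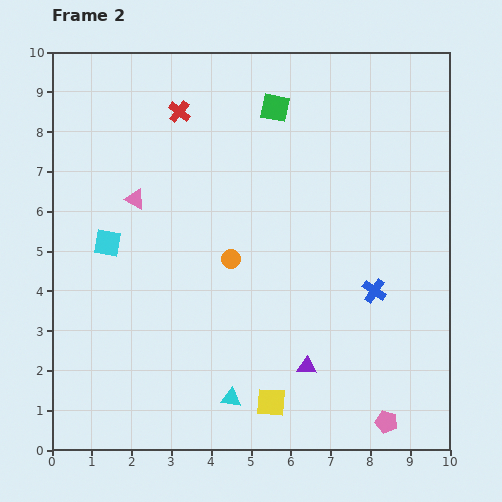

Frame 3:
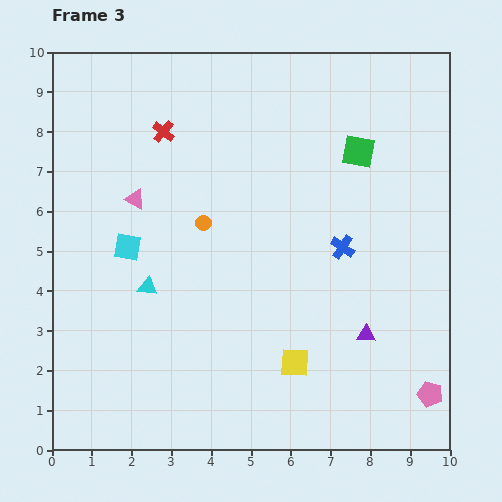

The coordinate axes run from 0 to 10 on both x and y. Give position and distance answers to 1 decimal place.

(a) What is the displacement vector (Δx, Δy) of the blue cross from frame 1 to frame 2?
(-0.9, 1.1)

The blue cross was at (9.0, 2.9) in frame 1 and (8.1, 4.0) in frame 2.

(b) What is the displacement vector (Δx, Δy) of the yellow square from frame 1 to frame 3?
(1.1, 0.0)

The yellow square was at (5.0, 2.2) in frame 1 and (6.1, 2.2) in frame 3.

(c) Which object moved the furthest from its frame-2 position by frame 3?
the cyan triangle

(moved 3.5; next 2.4)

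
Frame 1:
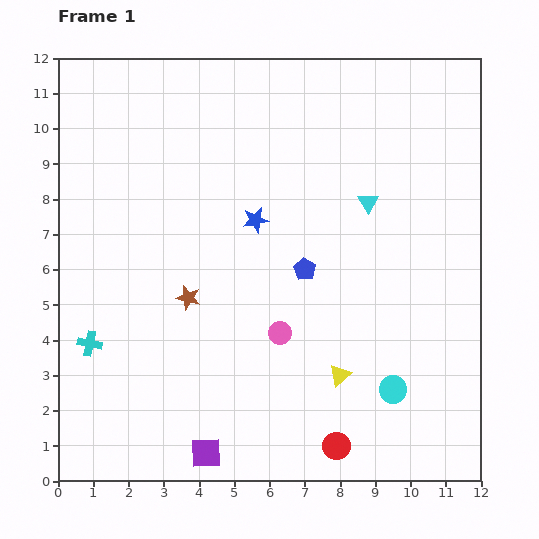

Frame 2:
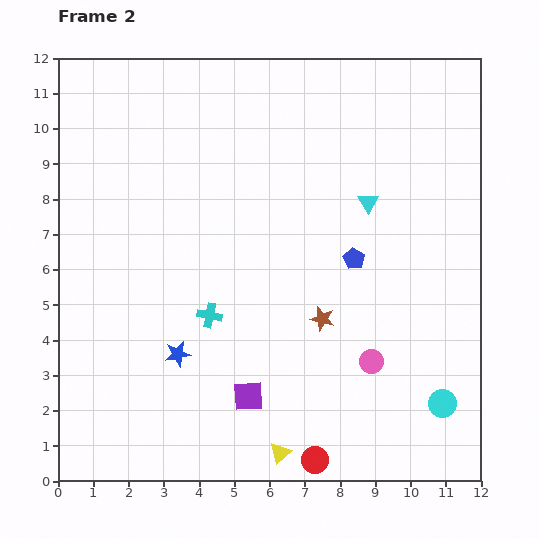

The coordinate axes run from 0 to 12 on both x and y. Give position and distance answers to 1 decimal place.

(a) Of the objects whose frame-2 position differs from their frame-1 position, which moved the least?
the red circle

(moved 0.7)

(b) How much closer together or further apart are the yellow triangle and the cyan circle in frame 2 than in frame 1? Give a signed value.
+3.2

Distance in frame 1: 1.6. Distance in frame 2: 4.8.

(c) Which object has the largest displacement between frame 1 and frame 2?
the blue star

(moved 4.4; next 3.8)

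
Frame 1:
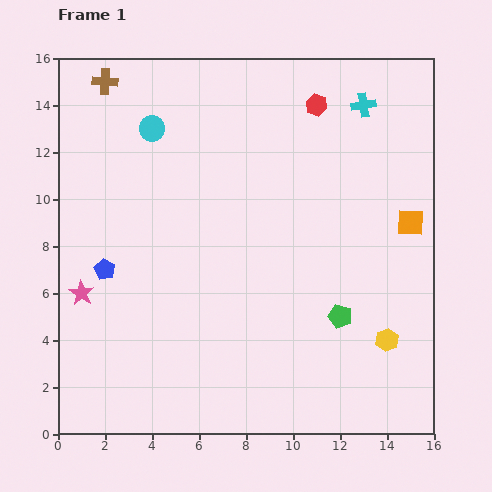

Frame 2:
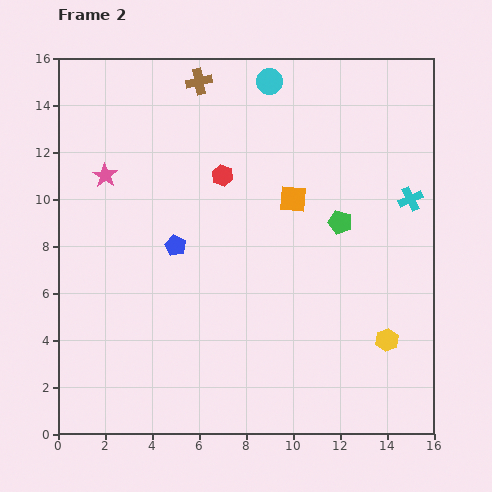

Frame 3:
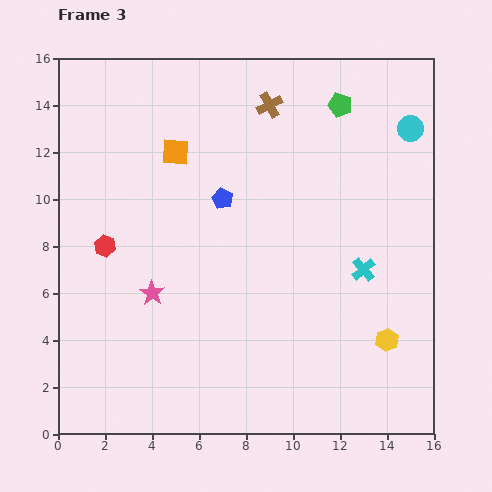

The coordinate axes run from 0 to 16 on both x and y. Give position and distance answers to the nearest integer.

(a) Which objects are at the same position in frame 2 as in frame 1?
the yellow hexagon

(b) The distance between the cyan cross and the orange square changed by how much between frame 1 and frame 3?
+4

Distance in frame 1: 5. Distance in frame 3: 9.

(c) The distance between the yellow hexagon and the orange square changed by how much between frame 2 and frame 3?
+5

Distance in frame 2: 7. Distance in frame 3: 12.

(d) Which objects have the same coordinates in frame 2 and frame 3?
the yellow hexagon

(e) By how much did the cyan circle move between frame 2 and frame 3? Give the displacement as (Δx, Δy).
(6, -2)

The cyan circle was at (9, 15) in frame 2 and (15, 13) in frame 3.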